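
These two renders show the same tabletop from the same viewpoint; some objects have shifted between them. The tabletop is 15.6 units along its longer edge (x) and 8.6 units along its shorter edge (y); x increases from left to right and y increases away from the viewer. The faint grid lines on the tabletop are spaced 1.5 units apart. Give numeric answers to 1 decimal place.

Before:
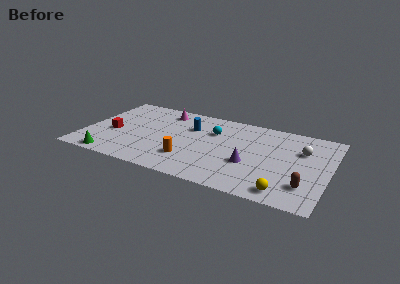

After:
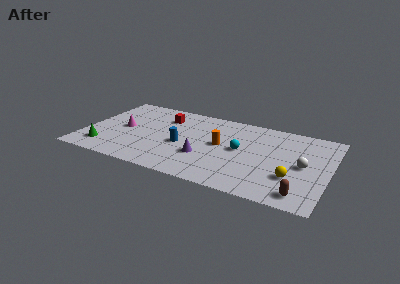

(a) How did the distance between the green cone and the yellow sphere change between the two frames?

+0.9

The distance was about 11.0 in the first image and 11.9 in the second, so they moved 0.9 units further apart.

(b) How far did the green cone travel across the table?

1.1

From (2.1, 0.8) to (1.5, 1.7), the green cone covered √(0.6² + 0.9²) ≈ 1.1 units.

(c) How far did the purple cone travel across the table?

2.9

From (10.7, 3.2) to (7.8, 2.9), the purple cone covered √(2.9² + 0.3²) ≈ 2.9 units.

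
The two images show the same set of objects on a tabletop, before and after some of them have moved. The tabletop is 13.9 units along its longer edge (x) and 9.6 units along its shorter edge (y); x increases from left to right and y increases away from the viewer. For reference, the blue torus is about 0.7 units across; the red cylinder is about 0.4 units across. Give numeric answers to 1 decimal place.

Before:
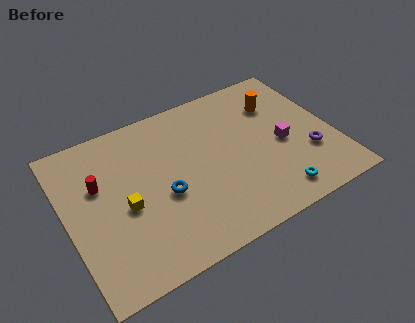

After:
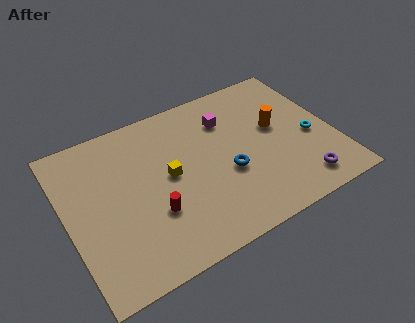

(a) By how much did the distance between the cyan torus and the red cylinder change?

-1.2

The distance was about 9.7 in the first image and 8.5 in the second, so they moved 1.2 units closer together.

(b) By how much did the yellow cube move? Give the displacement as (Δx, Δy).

(2.4, 0.8)

From the two frames, the yellow cube sits at roughly (2.9, 4.2) before and (5.3, 5.0) after.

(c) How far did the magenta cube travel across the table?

3.8

The magenta cube moved from about (11.2, 4.3) to (8.7, 7.1), a distance of √(2.5² + 2.8²) ≈ 3.8.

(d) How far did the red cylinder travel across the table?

3.8

The red cylinder moved from about (1.8, 6.1) to (4.2, 3.2), a distance of √(2.4² + 2.9²) ≈ 3.8.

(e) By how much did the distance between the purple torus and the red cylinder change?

-3.3

The distance was about 11.0 in the first image and 7.7 in the second, so they moved 3.3 units closer together.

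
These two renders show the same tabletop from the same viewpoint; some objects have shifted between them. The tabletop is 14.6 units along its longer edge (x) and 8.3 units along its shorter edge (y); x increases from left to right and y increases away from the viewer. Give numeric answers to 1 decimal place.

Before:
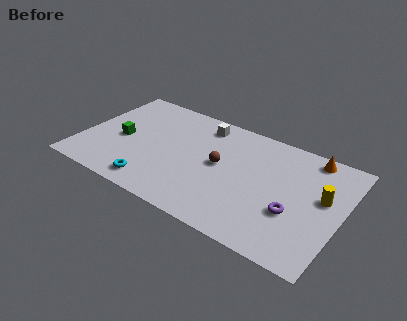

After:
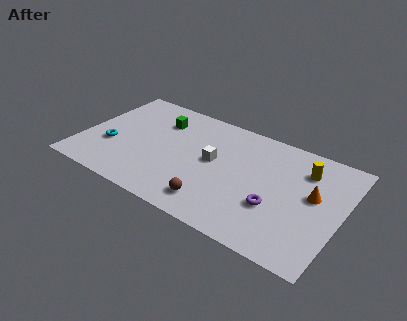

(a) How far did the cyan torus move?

3.3

From (4.5, 1.2) to (1.7, 3.0), the cyan torus covered √(2.8² + 1.8²) ≈ 3.3 units.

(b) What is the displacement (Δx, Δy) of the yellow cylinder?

(-1.2, 1.5)

The yellow cylinder was at about (13.5, 4.8) and moved to about (12.3, 6.3).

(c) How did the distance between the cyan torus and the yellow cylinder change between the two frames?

+1.4

They were about 9.7 units apart before and 11.1 after — 1.4 units further apart.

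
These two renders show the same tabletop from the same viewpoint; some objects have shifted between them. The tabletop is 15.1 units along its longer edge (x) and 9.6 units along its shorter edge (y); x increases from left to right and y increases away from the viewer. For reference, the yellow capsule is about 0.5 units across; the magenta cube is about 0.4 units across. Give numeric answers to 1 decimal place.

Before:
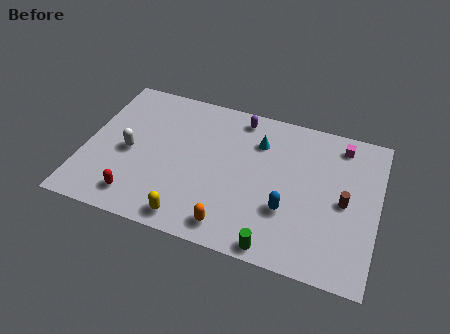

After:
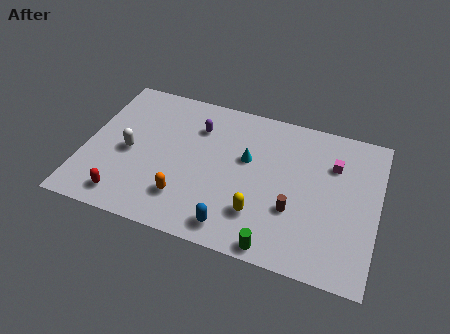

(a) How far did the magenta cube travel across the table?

1.4

The magenta cube was near (13.0, 8.2) before and (12.7, 6.8) after, so it travelled √(0.3² + 1.4²) ≈ 1.4 units.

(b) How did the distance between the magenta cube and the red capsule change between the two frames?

-0.4

The distance was about 12.0 in the first image and 11.6 in the second, so they moved 0.4 units closer together.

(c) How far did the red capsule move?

0.6

From (3.0, 1.6) to (2.4, 1.4), the red capsule covered √(0.6² + 0.2²) ≈ 0.6 units.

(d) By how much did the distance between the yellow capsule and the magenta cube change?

-4.6

They were about 10.1 units apart before and 5.5 after — 4.6 units closer together.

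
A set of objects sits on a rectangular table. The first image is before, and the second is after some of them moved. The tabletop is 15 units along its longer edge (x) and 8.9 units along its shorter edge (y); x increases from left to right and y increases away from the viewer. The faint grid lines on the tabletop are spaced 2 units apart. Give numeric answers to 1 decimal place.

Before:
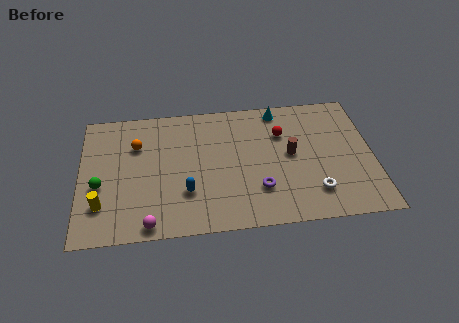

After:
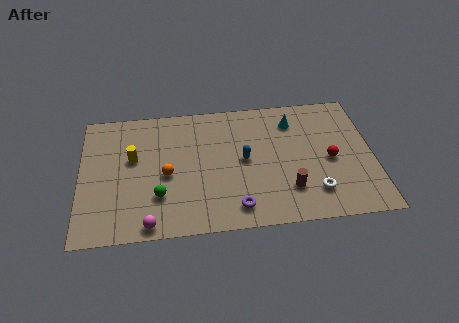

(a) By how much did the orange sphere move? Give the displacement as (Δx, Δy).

(1.5, -2.2)

From the two frames, the orange sphere sits at roughly (2.9, 6.2) before and (4.4, 4.0) after.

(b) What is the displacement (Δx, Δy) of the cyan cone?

(0.7, -0.9)

The cyan cone was at about (10.3, 7.9) and moved to about (11.0, 7.0).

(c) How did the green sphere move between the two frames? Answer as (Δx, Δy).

(3.0, -1.0)

The green sphere was at about (1.0, 3.6) and moved to about (4.0, 2.6).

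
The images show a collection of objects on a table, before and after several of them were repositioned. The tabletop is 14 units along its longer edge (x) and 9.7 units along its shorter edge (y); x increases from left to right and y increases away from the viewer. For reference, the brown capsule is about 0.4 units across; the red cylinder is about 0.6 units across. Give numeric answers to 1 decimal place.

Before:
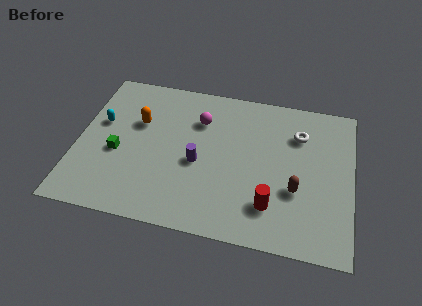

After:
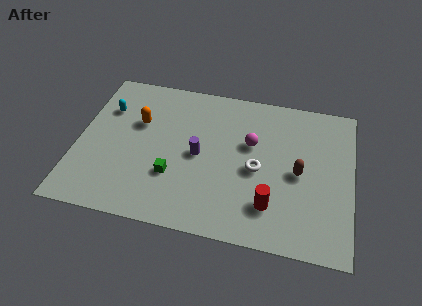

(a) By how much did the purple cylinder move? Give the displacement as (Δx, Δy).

(0.0, 0.5)

The purple cylinder started near (6.2, 4.2) and ended near (6.2, 4.7).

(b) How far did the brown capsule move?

1.1

The brown capsule was near (11.2, 3.5) before and (11.3, 4.6) after, so it travelled √(0.1² + 1.1²) ≈ 1.1 units.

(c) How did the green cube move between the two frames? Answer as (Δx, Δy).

(2.9, -0.9)

From the two frames, the green cube sits at roughly (2.1, 4.0) before and (5.0, 3.1) after.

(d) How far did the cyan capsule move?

1.0

The cyan capsule was near (1.1, 5.8) before and (1.3, 6.8) after, so it travelled √(0.2² + 1.0²) ≈ 1.0 units.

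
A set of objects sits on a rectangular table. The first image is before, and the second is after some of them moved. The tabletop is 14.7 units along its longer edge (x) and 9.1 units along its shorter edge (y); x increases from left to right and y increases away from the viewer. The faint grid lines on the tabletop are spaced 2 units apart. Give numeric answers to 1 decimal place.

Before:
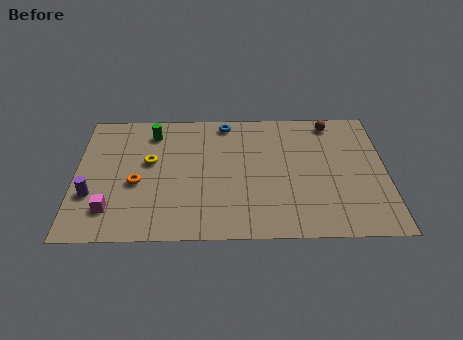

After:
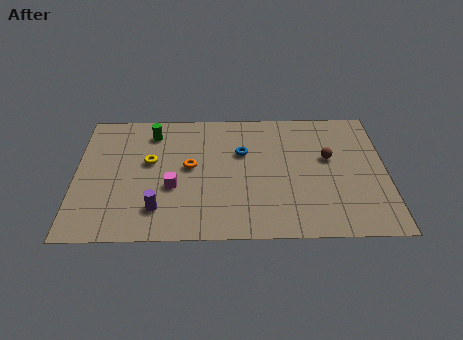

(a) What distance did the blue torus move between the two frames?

2.3

The blue torus was near (7.1, 8.1) before and (7.9, 5.9) after, so it travelled √(0.8² + 2.2²) ≈ 2.3 units.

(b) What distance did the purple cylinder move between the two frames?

3.3

From (0.8, 3.0) to (3.9, 2.0), the purple cylinder covered √(3.1² + 1.0²) ≈ 3.3 units.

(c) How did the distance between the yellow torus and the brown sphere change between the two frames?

-0.6

Before: roughly 9.1 units apart; after: 8.5. That's 0.6 units closer together.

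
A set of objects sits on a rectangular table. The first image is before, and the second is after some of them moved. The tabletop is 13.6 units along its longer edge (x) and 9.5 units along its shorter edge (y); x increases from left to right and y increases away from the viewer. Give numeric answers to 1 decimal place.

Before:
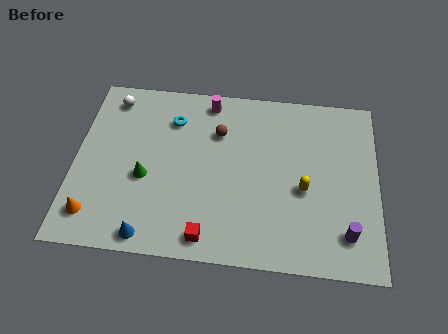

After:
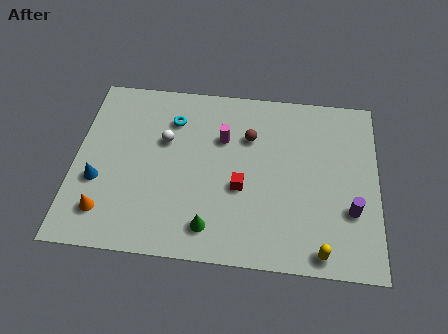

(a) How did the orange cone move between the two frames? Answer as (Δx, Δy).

(0.5, 0.2)

The orange cone was at about (1.0, 1.7) and moved to about (1.5, 1.9).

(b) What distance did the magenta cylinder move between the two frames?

2.1

The magenta cylinder was near (5.9, 8.4) before and (6.6, 6.4) after, so it travelled √(0.7² + 2.0²) ≈ 2.1 units.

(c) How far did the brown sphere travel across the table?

1.4

The brown sphere was near (6.4, 6.7) before and (7.8, 6.6) after, so it travelled √(1.4² + 0.1²) ≈ 1.4 units.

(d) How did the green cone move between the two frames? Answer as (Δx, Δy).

(3.0, -2.3)

From the two frames, the green cone sits at roughly (3.2, 3.9) before and (6.2, 1.6) after.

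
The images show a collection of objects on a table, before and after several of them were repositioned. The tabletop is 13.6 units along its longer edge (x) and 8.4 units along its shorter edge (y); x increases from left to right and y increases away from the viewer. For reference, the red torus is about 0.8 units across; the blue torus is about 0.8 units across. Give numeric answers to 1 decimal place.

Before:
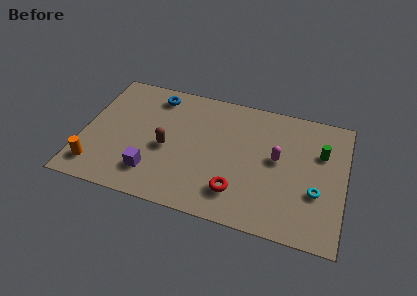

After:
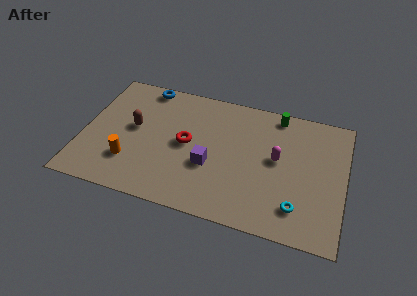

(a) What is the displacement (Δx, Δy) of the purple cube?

(2.9, 1.3)

The purple cube was at about (3.8, 1.9) and moved to about (6.7, 3.2).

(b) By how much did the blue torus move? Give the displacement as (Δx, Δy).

(-0.6, 0.5)

From the two frames, the blue torus sits at roughly (3.5, 7.1) before and (2.9, 7.6) after.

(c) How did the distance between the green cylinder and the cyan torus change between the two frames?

+3.3

Before: roughly 2.6 units apart; after: 5.9. That's 3.3 units further apart.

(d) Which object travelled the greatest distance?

the red torus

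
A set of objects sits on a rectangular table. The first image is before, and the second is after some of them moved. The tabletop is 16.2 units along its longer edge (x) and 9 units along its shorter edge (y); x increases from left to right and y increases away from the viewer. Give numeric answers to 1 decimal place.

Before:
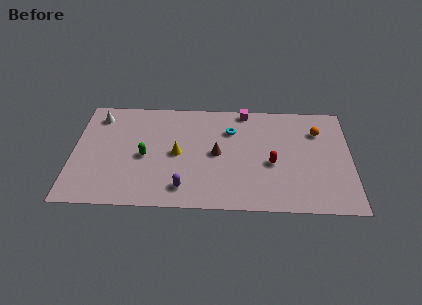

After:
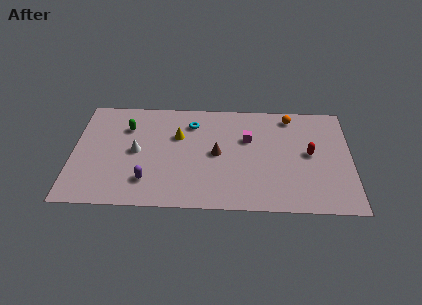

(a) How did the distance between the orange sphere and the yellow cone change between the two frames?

-1.6

The distance was about 8.5 in the first image and 6.9 in the second, so they moved 1.6 units closer together.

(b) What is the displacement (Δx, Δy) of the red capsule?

(2.2, 0.9)

The red capsule was at about (11.6, 3.8) and moved to about (13.8, 4.7).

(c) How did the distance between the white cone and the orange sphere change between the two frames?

-3.3

They were about 12.9 units apart before and 9.6 after — 3.3 units closer together.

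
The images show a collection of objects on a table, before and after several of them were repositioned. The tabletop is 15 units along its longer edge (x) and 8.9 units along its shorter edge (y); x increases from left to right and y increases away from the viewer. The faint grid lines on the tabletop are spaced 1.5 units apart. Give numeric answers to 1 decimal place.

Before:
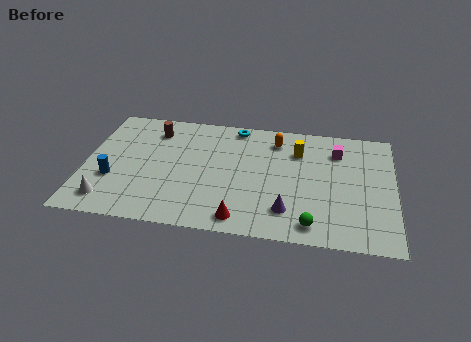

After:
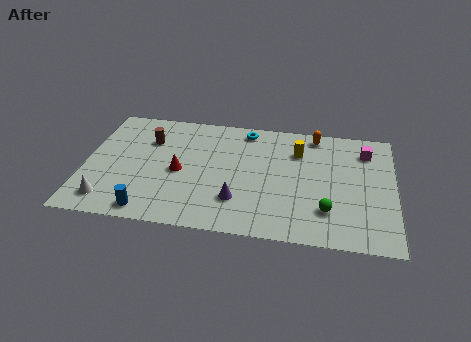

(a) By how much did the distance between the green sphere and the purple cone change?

+2.9

The distance was about 1.4 in the first image and 4.3 in the second, so they moved 2.9 units further apart.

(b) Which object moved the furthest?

the red cone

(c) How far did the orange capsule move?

2.0

From (9.2, 7.2) to (11.1, 7.9), the orange capsule covered √(1.9² + 0.7²) ≈ 2.0 units.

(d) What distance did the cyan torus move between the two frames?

0.5

The cyan torus moved from about (7.2, 8.0) to (7.7, 7.8), a distance of √(0.5² + 0.2²) ≈ 0.5.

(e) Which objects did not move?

the yellow cylinder and the white cone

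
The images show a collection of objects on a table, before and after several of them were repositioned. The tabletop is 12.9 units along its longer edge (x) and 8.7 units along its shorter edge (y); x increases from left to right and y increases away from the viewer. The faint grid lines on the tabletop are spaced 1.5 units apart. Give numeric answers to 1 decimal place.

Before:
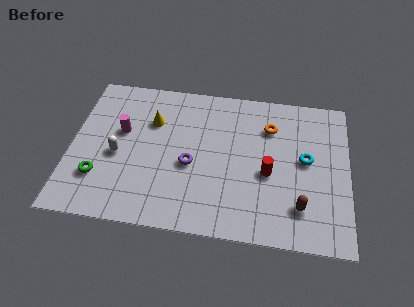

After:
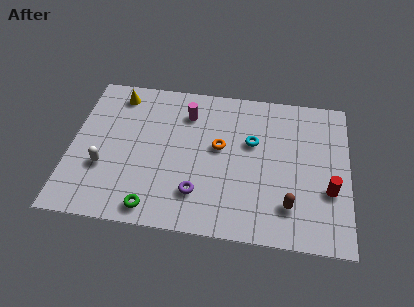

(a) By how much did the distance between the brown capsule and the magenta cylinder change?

-2.2

They were about 9.0 units apart before and 6.8 after — 2.2 units closer together.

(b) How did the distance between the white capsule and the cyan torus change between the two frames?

-1.5

Before: roughly 8.7 units apart; after: 7.2. That's 1.5 units closer together.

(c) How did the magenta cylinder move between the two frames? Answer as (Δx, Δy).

(3.0, 1.5)

The magenta cylinder was at about (2.3, 5.2) and moved to about (5.3, 6.7).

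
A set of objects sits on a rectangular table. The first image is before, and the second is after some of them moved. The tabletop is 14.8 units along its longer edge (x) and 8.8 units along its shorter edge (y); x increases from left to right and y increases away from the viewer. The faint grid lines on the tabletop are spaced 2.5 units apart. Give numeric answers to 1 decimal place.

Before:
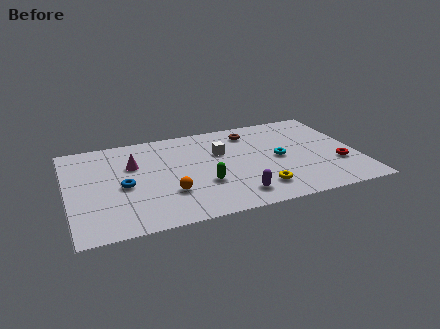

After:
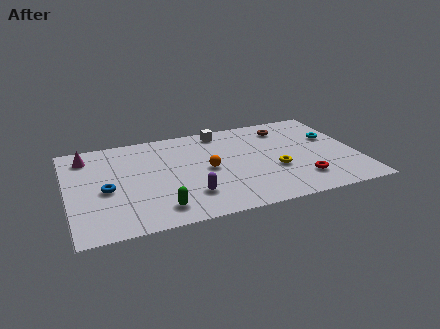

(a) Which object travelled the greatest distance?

the cyan torus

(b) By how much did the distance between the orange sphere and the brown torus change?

-1.3

The distance was about 6.4 in the first image and 5.1 in the second, so they moved 1.3 units closer together.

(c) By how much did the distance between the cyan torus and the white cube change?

+2.8

Before: roughly 3.2 units apart; after: 6.0. That's 2.8 units further apart.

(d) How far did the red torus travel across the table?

2.2

From (13.7, 2.9) to (11.7, 2.0), the red torus covered √(2.0² + 0.9²) ≈ 2.2 units.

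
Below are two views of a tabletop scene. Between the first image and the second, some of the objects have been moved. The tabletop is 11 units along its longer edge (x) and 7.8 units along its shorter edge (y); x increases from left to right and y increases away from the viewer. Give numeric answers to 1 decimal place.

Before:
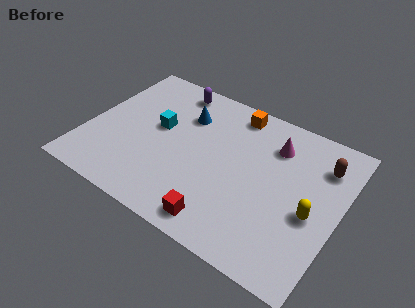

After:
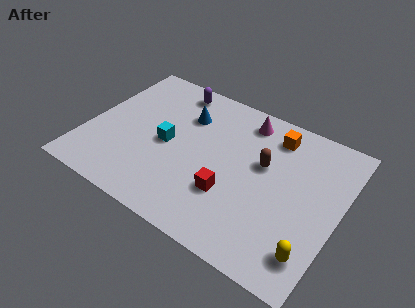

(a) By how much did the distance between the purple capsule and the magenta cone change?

-1.5

Before: roughly 4.8 units apart; after: 3.3. That's 1.5 units closer together.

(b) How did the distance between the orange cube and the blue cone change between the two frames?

+1.6

The distance was about 2.3 in the first image and 3.9 in the second, so they moved 1.6 units further apart.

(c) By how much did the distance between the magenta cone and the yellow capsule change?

+3.0

Before: roughly 3.3 units apart; after: 6.3. That's 3.0 units further apart.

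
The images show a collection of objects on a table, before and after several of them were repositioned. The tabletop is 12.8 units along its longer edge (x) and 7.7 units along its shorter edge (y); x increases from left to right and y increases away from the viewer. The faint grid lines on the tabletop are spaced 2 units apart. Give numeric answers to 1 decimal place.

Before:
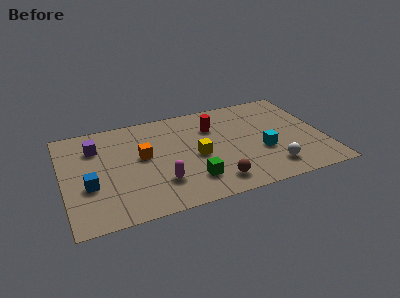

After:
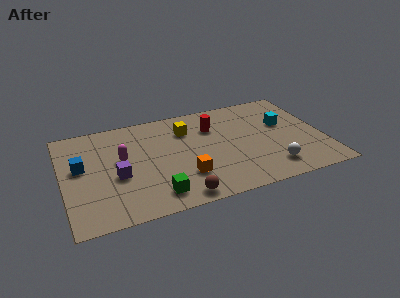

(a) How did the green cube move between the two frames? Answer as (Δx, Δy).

(-1.8, -0.5)

The green cube started near (6.1, 1.8) and ended near (4.3, 1.3).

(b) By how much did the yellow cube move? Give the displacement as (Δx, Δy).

(-0.3, 2.2)

From the two frames, the yellow cube sits at roughly (6.5, 3.5) before and (6.2, 5.7) after.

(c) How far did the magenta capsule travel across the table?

2.9

The magenta capsule moved from about (4.6, 2.1) to (2.9, 4.4), a distance of √(1.7² + 2.3²) ≈ 2.9.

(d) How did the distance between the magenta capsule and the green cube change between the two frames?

+1.9

They were about 1.5 units apart before and 3.4 after — 1.9 units further apart.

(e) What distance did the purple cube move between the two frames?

2.7

From (1.7, 5.7) to (2.6, 3.2), the purple cube covered √(0.9² + 2.5²) ≈ 2.7 units.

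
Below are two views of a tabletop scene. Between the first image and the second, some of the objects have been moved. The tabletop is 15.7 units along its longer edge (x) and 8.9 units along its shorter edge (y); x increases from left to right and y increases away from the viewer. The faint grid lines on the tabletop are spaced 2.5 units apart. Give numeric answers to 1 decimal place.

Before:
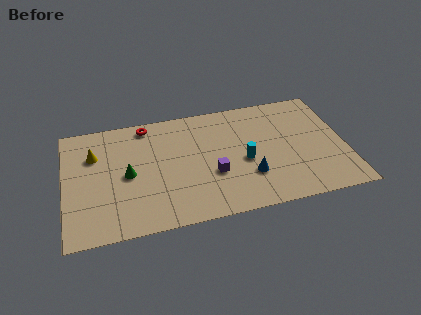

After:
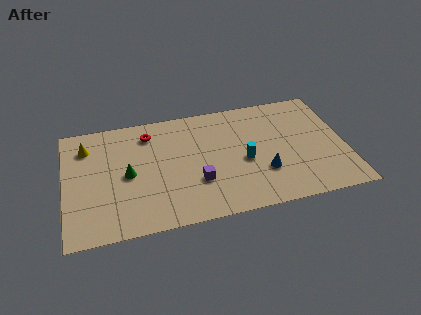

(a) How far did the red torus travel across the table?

0.7

From (4.7, 7.9) to (4.8, 7.2), the red torus covered √(0.1² + 0.7²) ≈ 0.7 units.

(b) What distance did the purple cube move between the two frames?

1.0

The purple cube was near (8.2, 3.3) before and (7.3, 2.9) after, so it travelled √(0.9² + 0.4²) ≈ 1.0 units.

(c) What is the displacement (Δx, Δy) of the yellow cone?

(-0.4, 0.7)

The yellow cone started near (1.7, 6.2) and ended near (1.3, 6.9).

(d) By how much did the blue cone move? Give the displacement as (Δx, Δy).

(0.8, 0.1)

From the two frames, the blue cone sits at roughly (10.2, 2.7) before and (11.0, 2.8) after.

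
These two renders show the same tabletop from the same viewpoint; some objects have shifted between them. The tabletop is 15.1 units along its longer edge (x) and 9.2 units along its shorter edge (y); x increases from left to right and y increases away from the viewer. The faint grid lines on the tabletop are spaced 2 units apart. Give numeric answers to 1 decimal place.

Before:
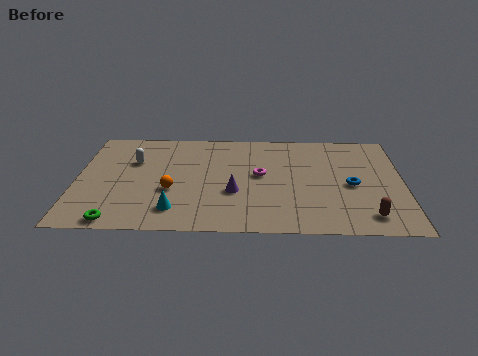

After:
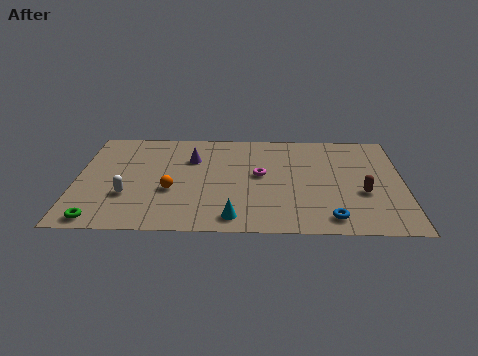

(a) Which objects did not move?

the magenta torus and the orange sphere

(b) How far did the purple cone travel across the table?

3.6

From (7.3, 3.4) to (5.3, 6.4), the purple cone covered √(2.0² + 3.0²) ≈ 3.6 units.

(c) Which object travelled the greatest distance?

the purple cone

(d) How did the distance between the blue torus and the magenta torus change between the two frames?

+0.6

Before: roughly 4.3 units apart; after: 4.9. That's 0.6 units further apart.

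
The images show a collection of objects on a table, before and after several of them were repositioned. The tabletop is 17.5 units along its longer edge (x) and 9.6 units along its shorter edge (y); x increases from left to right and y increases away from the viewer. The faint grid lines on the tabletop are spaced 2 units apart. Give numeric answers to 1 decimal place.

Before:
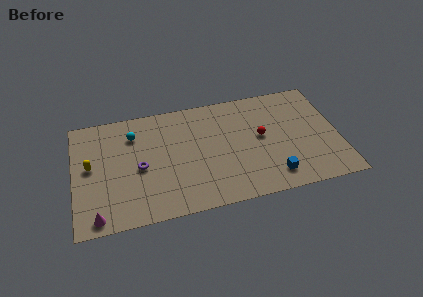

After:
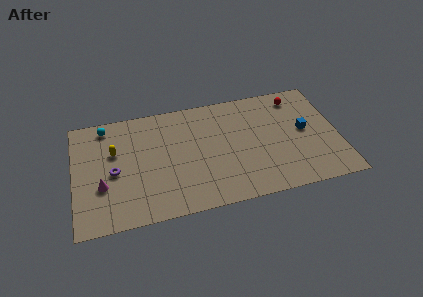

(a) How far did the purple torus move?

1.7

From (4.3, 4.4) to (2.6, 4.4), the purple torus covered √(1.7² + 0.0²) ≈ 1.7 units.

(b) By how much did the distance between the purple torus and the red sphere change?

+4.8

The distance was about 8.1 in the first image and 12.9 in the second, so they moved 4.8 units further apart.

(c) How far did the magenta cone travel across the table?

2.4

The magenta cone was near (1.4, 1.0) before and (1.8, 3.4) after, so it travelled √(0.4² + 2.4²) ≈ 2.4 units.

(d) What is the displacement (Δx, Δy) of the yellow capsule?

(1.6, 0.9)

The yellow capsule started near (1.1, 5.2) and ended near (2.7, 6.1).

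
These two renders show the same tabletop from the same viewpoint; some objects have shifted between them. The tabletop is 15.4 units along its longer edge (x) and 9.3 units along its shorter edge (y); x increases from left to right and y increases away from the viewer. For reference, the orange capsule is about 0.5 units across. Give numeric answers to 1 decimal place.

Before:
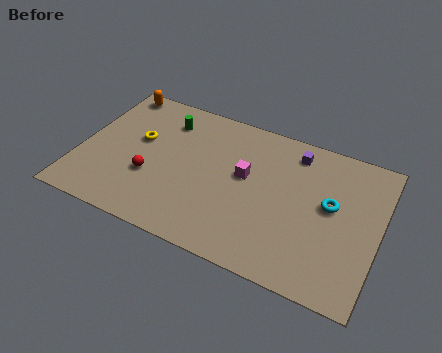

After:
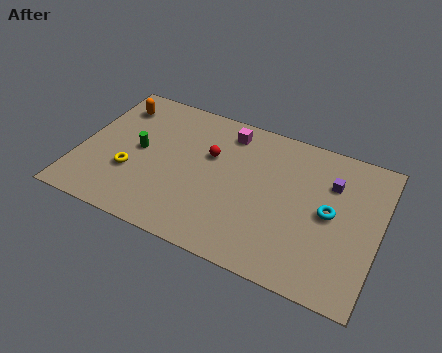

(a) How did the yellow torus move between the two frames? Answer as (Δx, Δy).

(-0.1, -2.3)

From the two frames, the yellow torus sits at roughly (2.9, 5.5) before and (2.8, 3.2) after.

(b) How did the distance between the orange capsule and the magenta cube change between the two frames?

-2.0

They were about 7.9 units apart before and 5.9 after — 2.0 units closer together.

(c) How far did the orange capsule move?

1.0

From (1.2, 8.4) to (1.4, 7.4), the orange capsule covered √(0.2² + 1.0²) ≈ 1.0 units.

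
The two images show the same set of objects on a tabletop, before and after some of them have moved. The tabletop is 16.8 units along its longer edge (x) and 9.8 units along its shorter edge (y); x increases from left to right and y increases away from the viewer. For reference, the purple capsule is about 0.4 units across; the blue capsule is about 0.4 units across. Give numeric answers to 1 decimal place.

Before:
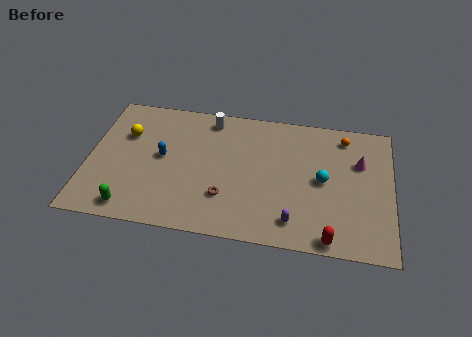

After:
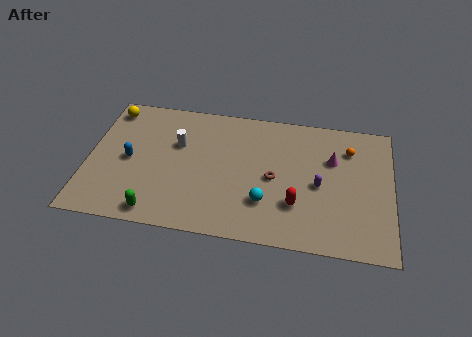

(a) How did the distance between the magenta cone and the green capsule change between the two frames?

-2.6

Before: roughly 13.5 units apart; after: 10.9. That's 2.6 units closer together.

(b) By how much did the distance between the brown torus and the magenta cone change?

-4.5

They were about 8.2 units apart before and 3.7 after — 4.5 units closer together.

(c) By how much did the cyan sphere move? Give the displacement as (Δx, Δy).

(-3.1, -2.1)

The cyan sphere was at about (13.0, 4.9) and moved to about (9.9, 2.8).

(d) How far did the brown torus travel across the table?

3.2

From (7.7, 2.8) to (10.3, 4.6), the brown torus covered √(2.6² + 1.8²) ≈ 3.2 units.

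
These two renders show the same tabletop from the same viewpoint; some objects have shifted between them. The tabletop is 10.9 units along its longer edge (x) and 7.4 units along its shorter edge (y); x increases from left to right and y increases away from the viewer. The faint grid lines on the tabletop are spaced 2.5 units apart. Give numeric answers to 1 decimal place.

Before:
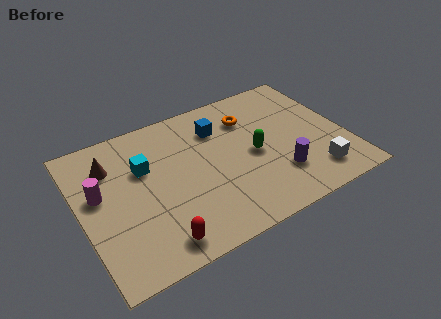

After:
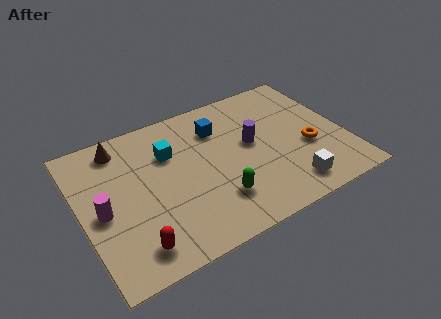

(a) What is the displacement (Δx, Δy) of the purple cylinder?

(-0.8, 2.1)

The purple cylinder was at about (7.9, 2.0) and moved to about (7.1, 4.1).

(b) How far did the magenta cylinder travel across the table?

0.9

The magenta cylinder moved from about (0.8, 4.3) to (0.8, 3.4), a distance of √(0.0² + 0.9²) ≈ 0.9.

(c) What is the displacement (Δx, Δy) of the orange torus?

(2.1, -2.6)

The orange torus started near (7.2, 5.5) and ended near (9.3, 2.9).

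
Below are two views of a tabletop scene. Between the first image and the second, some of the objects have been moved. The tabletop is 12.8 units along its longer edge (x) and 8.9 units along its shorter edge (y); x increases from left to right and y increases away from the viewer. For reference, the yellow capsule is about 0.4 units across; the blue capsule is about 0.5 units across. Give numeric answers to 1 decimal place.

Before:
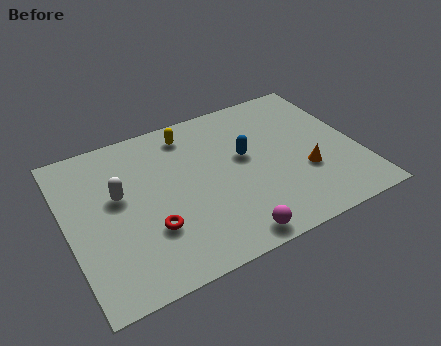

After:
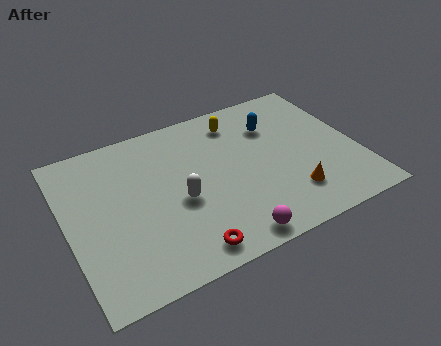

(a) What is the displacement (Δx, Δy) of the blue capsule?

(1.5, 1.3)

The blue capsule started near (7.9, 5.1) and ended near (9.4, 6.4).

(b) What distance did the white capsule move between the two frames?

2.9

The white capsule was near (2.3, 5.2) before and (4.8, 3.8) after, so it travelled √(2.5² + 1.4²) ≈ 2.9 units.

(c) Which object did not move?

the magenta sphere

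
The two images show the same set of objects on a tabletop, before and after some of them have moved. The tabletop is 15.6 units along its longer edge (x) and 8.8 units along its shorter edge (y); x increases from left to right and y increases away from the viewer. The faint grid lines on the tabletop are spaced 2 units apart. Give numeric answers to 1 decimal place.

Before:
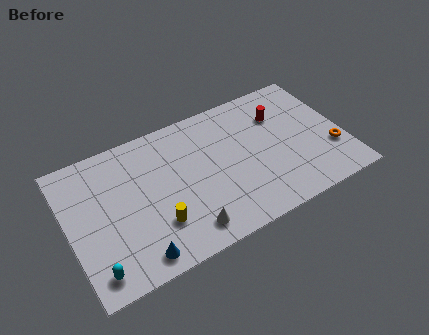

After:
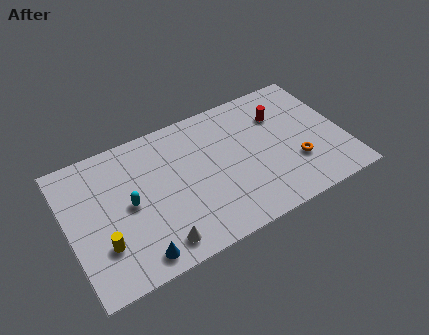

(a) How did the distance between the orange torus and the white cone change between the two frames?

-0.5

Before: roughly 8.7 units apart; after: 8.2. That's 0.5 units closer together.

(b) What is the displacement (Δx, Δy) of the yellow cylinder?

(-3.0, 0.1)

The yellow cylinder started near (4.7, 2.5) and ended near (1.7, 2.6).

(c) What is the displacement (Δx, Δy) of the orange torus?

(-2.1, 0.0)

The orange torus was at about (14.8, 2.8) and moved to about (12.7, 2.8).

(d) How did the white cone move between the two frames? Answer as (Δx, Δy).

(-1.6, -0.1)

From the two frames, the white cone sits at roughly (6.2, 1.4) before and (4.6, 1.3) after.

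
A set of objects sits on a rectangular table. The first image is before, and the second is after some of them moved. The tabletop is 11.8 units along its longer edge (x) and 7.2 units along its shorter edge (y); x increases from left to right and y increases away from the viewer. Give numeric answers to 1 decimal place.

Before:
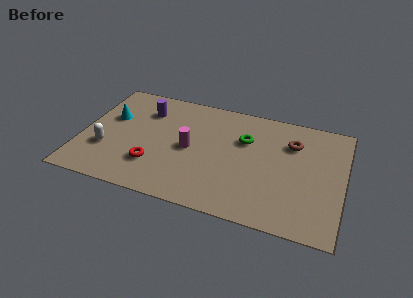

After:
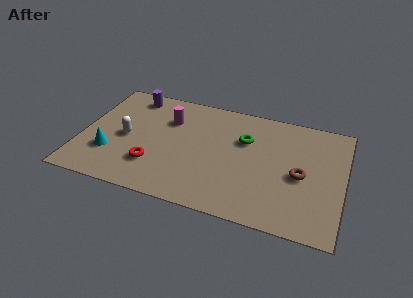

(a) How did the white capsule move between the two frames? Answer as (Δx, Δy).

(0.8, 1.0)

The white capsule was at about (1.2, 2.4) and moved to about (2.0, 3.4).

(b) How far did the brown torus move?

2.0

From (9.4, 5.2) to (9.9, 3.3), the brown torus covered √(0.5² + 1.9²) ≈ 2.0 units.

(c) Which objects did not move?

the green torus and the red torus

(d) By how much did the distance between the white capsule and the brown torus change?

-0.8

They were about 8.7 units apart before and 7.9 after — 0.8 units closer together.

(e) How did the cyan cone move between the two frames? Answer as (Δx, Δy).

(0.2, -2.3)

The cyan cone started near (1.2, 4.5) and ended near (1.4, 2.2).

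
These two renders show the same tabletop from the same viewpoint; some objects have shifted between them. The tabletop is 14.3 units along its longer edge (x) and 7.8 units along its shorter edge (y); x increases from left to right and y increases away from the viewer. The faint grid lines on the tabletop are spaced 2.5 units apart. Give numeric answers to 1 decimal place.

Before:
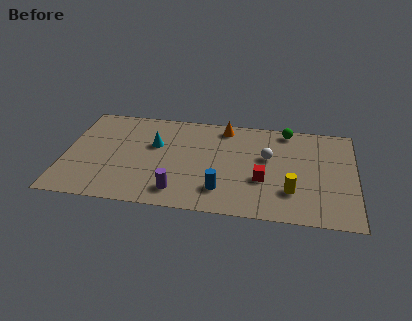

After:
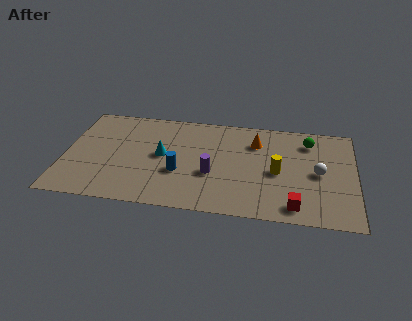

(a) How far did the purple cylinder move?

2.3

From (5.7, 1.4) to (7.3, 3.0), the purple cylinder covered √(1.6² + 1.6²) ≈ 2.3 units.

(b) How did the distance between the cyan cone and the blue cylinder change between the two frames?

-3.1

They were about 4.6 units apart before and 1.5 after — 3.1 units closer together.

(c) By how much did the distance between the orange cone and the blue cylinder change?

-0.3

The distance was about 5.0 in the first image and 4.7 in the second, so they moved 0.3 units closer together.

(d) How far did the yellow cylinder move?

1.6

The yellow cylinder was near (11.2, 2.2) before and (10.5, 3.6) after, so it travelled √(0.7² + 1.4²) ≈ 1.6 units.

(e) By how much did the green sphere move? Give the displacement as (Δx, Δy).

(1.1, -0.8)

The green sphere was at about (10.9, 7.0) and moved to about (12.0, 6.2).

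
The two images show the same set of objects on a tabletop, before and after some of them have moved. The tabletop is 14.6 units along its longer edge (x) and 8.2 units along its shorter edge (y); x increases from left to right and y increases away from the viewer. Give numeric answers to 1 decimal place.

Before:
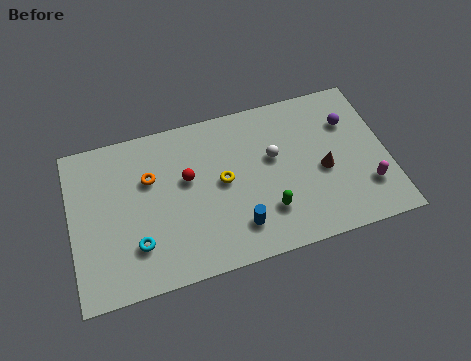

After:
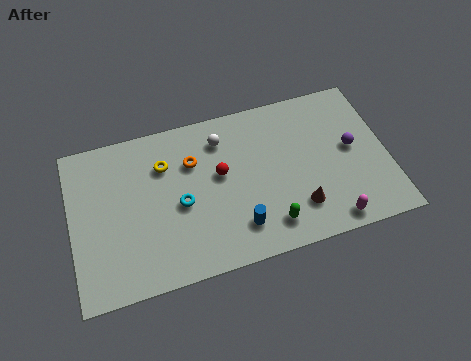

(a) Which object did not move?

the blue cylinder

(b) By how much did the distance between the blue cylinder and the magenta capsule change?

-1.7

Before: roughly 6.0 units apart; after: 4.3. That's 1.7 units closer together.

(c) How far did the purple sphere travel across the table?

1.4

The purple sphere moved from about (13.0, 5.8) to (13.0, 4.4), a distance of √(0.0² + 1.4²) ≈ 1.4.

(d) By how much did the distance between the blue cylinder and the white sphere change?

+1.1

They were about 3.6 units apart before and 4.7 after — 1.1 units further apart.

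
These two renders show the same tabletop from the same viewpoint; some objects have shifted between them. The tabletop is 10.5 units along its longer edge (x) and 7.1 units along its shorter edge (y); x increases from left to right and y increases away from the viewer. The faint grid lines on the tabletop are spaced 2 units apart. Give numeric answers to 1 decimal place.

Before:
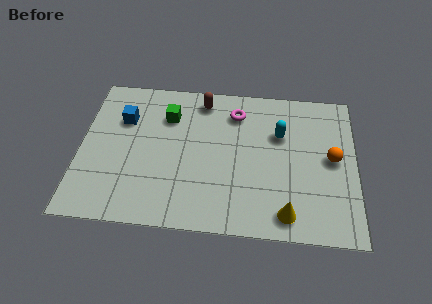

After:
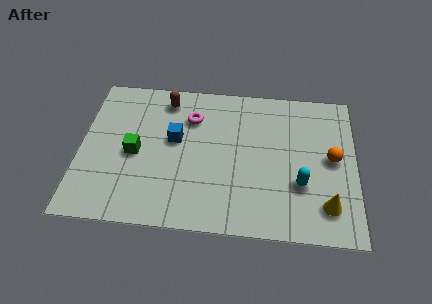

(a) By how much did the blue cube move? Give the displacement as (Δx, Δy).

(2.0, -0.8)

From the two frames, the blue cube sits at roughly (1.6, 4.9) before and (3.6, 4.1) after.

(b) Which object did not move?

the orange sphere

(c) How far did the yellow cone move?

1.6

The yellow cone was near (7.9, 1.0) before and (9.4, 1.5) after, so it travelled √(1.5² + 0.5²) ≈ 1.6 units.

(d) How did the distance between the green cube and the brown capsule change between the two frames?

+1.3

Before: roughly 1.6 units apart; after: 2.9. That's 1.3 units further apart.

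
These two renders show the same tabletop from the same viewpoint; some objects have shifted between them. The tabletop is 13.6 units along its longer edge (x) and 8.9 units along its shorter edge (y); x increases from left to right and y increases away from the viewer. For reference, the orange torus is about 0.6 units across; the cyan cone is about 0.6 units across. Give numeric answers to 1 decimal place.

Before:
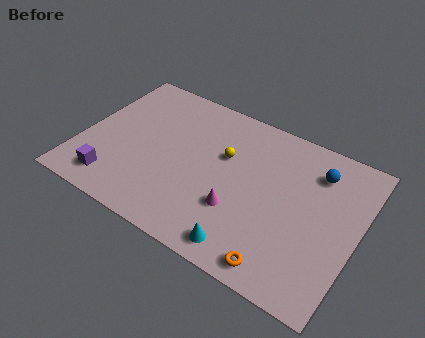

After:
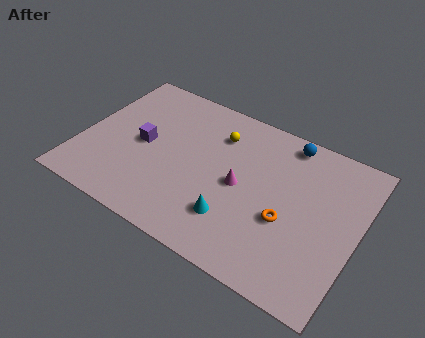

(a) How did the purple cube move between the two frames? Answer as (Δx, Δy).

(1.0, 2.9)

The purple cube was at about (2.0, 1.5) and moved to about (3.0, 4.4).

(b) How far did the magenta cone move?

1.4

The magenta cone was near (8.0, 2.9) before and (7.9, 4.3) after, so it travelled √(0.1² + 1.4²) ≈ 1.4 units.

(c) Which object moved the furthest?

the purple cube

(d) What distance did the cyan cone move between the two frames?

1.4

The cyan cone was near (8.7, 1.1) before and (7.9, 2.3) after, so it travelled √(0.8² + 1.2²) ≈ 1.4 units.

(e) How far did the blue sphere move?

1.9

From (11.3, 6.9) to (9.7, 7.9), the blue sphere covered √(1.6² + 1.0²) ≈ 1.9 units.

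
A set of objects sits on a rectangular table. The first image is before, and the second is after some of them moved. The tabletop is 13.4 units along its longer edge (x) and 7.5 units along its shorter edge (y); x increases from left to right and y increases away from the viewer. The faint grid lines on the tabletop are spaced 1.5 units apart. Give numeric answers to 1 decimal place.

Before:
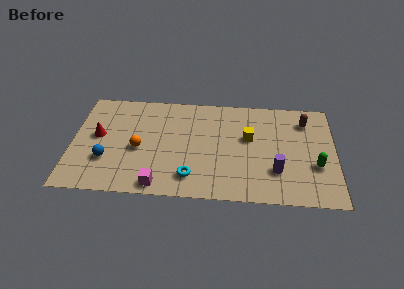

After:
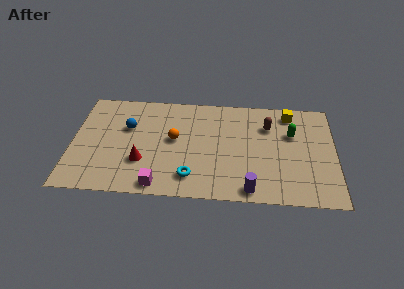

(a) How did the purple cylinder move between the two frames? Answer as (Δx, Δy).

(-1.3, -1.4)

The purple cylinder was at about (10.4, 2.2) and moved to about (9.1, 0.8).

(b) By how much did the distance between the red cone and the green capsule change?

-3.2

Before: roughly 11.2 units apart; after: 8.0. That's 3.2 units closer together.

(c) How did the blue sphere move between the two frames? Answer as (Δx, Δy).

(1.0, 2.4)

The blue sphere started near (1.8, 2.4) and ended near (2.8, 4.8).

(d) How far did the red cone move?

2.9

The red cone was near (1.3, 4.1) before and (3.6, 2.4) after, so it travelled √(2.3² + 1.7²) ≈ 2.9 units.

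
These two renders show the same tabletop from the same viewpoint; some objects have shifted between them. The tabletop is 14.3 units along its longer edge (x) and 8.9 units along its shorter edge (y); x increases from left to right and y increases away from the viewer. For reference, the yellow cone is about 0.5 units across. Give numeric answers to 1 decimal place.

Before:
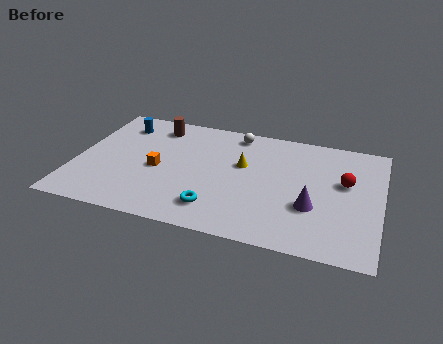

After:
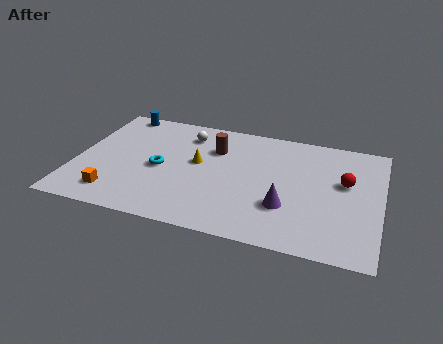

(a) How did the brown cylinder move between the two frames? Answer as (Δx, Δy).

(2.9, -1.1)

The brown cylinder started near (3.5, 7.4) and ended near (6.4, 6.3).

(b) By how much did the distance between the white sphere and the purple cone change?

+0.5

They were about 6.1 units apart before and 6.6 after — 0.5 units further apart.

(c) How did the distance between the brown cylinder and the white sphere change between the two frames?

-2.2

The distance was about 3.8 in the first image and 1.6 in the second, so they moved 2.2 units closer together.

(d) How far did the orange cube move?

3.0

The orange cube was near (3.9, 4.0) before and (2.1, 1.6) after, so it travelled √(1.8² + 2.4²) ≈ 3.0 units.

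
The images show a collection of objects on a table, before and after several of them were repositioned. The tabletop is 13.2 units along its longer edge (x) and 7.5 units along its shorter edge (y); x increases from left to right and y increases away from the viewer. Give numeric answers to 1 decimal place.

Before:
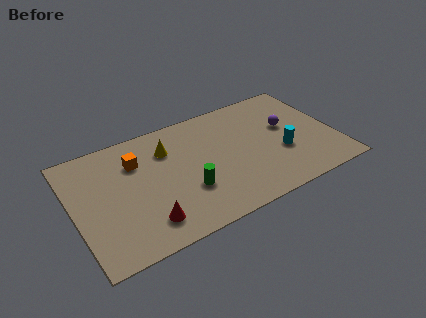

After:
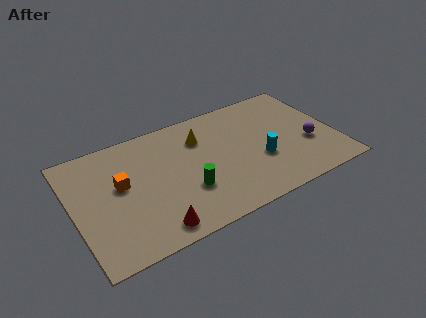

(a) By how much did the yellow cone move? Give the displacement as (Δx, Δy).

(1.7, 0.0)

The yellow cone started near (4.9, 5.5) and ended near (6.6, 5.5).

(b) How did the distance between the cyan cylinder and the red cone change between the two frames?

-1.2

They were about 7.2 units apart before and 6.0 after — 1.2 units closer together.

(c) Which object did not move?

the green cylinder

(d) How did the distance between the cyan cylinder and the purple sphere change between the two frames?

+0.8

Before: roughly 1.7 units apart; after: 2.5. That's 0.8 units further apart.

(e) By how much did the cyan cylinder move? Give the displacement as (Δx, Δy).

(-1.1, 0.0)

From the two frames, the cyan cylinder sits at roughly (10.4, 2.8) before and (9.3, 2.8) after.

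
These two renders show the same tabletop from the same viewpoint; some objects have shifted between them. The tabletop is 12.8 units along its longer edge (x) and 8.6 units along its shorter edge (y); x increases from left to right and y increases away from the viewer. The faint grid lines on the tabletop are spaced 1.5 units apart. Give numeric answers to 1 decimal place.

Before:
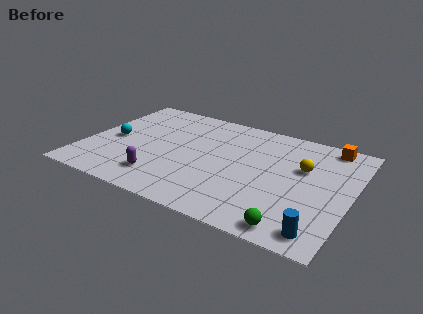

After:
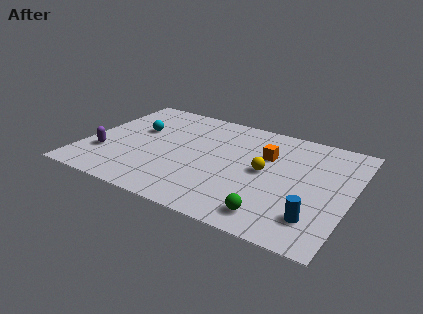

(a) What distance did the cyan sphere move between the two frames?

1.6

The cyan sphere was near (1.3, 4.0) before and (2.3, 5.3) after, so it travelled √(1.0² + 1.3²) ≈ 1.6 units.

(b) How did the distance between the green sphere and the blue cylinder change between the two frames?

+0.8

The distance was about 1.2 in the first image and 2.0 in the second, so they moved 0.8 units further apart.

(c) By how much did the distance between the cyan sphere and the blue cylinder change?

-1.1

The distance was about 10.8 in the first image and 9.7 in the second, so they moved 1.1 units closer together.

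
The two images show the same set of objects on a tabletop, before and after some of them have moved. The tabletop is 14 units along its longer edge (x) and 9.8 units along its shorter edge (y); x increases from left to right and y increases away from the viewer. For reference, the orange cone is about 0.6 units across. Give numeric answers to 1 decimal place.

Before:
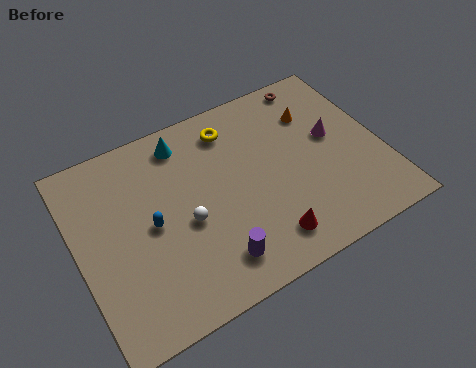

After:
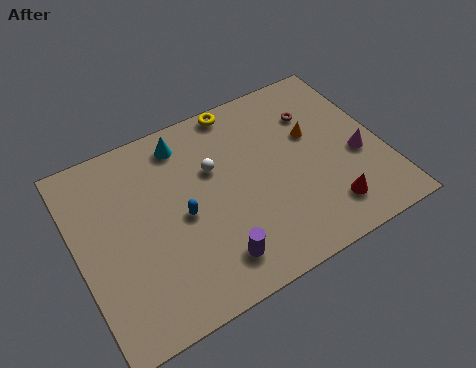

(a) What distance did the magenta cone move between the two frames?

1.7

The magenta cone was near (11.9, 5.5) before and (12.8, 4.0) after, so it travelled √(0.9² + 1.5²) ≈ 1.7 units.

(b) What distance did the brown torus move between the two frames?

1.7

From (11.6, 8.8) to (11.3, 7.1), the brown torus covered √(0.3² + 1.7²) ≈ 1.7 units.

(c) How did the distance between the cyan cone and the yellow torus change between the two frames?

+0.6

The distance was about 2.2 in the first image and 2.8 in the second, so they moved 0.6 units further apart.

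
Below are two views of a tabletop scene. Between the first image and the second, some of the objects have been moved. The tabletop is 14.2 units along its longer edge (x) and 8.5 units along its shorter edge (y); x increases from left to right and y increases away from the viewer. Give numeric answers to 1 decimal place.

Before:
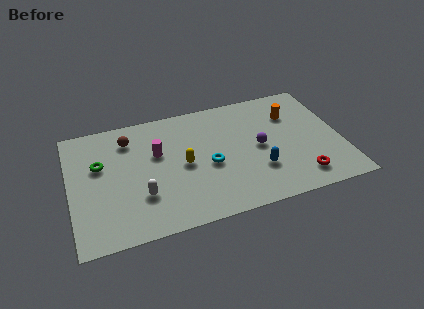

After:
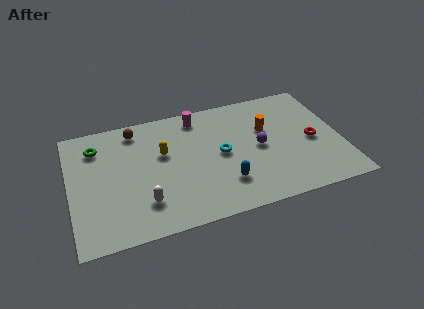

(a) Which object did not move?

the purple sphere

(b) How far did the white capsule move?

0.5

The white capsule moved from about (3.6, 2.6) to (3.7, 2.1), a distance of √(0.1² + 0.5²) ≈ 0.5.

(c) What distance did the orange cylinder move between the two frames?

1.6

From (11.8, 6.1) to (10.4, 5.4), the orange cylinder covered √(1.4² + 0.7²) ≈ 1.6 units.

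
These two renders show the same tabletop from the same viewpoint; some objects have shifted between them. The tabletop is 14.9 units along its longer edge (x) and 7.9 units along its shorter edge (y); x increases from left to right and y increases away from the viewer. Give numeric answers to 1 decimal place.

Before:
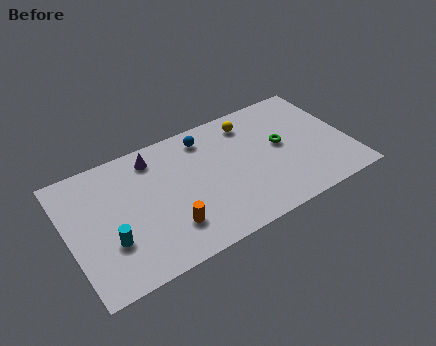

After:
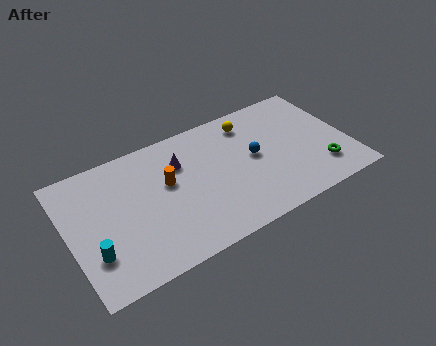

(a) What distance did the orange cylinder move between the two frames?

2.7

The orange cylinder was near (5.0, 2.0) before and (5.3, 4.7) after, so it travelled √(0.3² + 2.7²) ≈ 2.7 units.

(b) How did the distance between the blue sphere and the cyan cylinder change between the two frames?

+2.1

They were about 6.9 units apart before and 9.0 after — 2.1 units further apart.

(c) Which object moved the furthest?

the blue sphere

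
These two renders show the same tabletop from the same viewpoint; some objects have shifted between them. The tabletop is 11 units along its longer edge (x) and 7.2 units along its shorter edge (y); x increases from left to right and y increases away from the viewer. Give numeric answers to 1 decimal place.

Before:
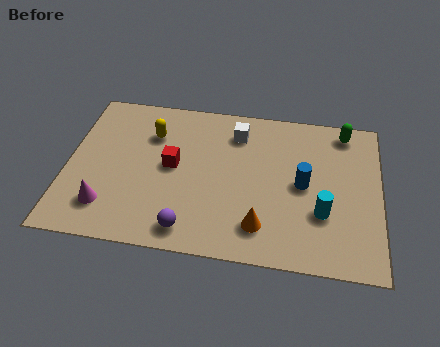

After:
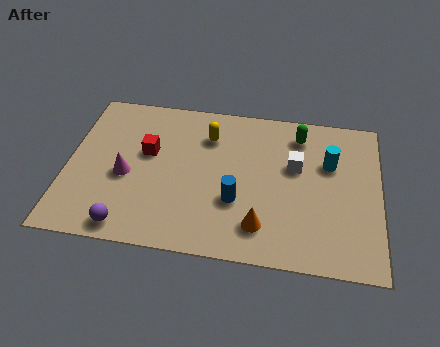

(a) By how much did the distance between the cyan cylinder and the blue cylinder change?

+2.5

They were about 1.4 units apart before and 3.9 after — 2.5 units further apart.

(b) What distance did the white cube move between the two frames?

2.5

The white cube was near (5.9, 5.7) before and (8.0, 4.4) after, so it travelled √(2.1² + 1.3²) ≈ 2.5 units.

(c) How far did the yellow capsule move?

2.0

From (2.9, 5.2) to (4.9, 5.4), the yellow capsule covered √(2.0² + 0.2²) ≈ 2.0 units.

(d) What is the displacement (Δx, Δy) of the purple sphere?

(-2.1, -0.2)

The purple sphere started near (4.4, 1.0) and ended near (2.3, 0.8).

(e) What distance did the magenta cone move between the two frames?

1.6

From (1.5, 1.6) to (2.1, 3.1), the magenta cone covered √(0.6² + 1.5²) ≈ 1.6 units.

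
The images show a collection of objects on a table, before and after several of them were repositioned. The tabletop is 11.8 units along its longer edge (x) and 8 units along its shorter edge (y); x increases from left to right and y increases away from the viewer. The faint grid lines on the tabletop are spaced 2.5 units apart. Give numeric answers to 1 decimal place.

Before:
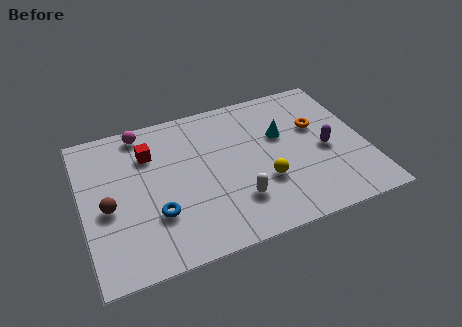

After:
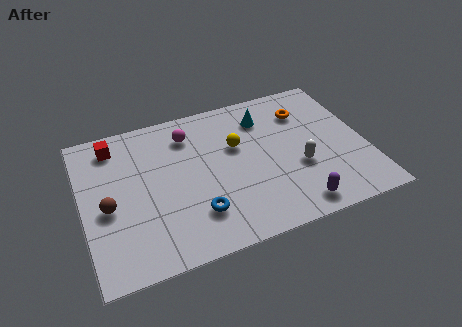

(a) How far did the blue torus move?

1.7

From (2.9, 2.5) to (4.5, 2.0), the blue torus covered √(1.6² + 0.5²) ≈ 1.7 units.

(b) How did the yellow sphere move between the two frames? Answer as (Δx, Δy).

(-0.9, 2.3)

The yellow sphere started near (7.4, 2.7) and ended near (6.5, 5.0).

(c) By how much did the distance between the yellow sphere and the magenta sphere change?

-4.1

They were about 6.4 units apart before and 2.3 after — 4.1 units closer together.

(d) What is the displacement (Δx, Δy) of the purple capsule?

(-1.6, -2.6)

From the two frames, the purple capsule sits at roughly (10.1, 3.6) before and (8.5, 1.0) after.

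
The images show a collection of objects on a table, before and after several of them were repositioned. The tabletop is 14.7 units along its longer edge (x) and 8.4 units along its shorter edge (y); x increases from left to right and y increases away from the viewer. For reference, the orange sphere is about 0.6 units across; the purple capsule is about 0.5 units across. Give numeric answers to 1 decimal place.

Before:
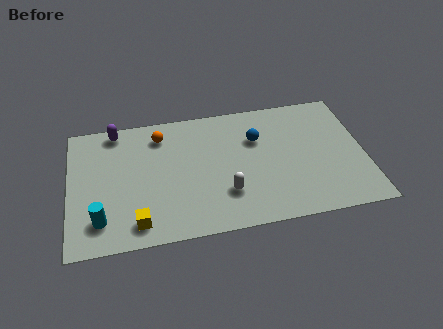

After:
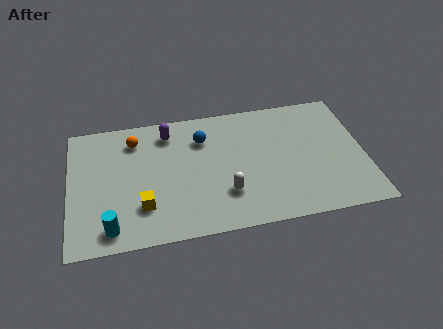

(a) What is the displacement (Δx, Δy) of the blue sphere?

(-2.7, 0.5)

The blue sphere started near (9.4, 5.7) and ended near (6.7, 6.2).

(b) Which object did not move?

the white capsule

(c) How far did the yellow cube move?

1.0

The yellow cube was near (3.3, 1.3) before and (3.6, 2.3) after, so it travelled √(0.3² + 1.0²) ≈ 1.0 units.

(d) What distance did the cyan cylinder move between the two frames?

0.8

The cyan cylinder was near (1.5, 1.8) before and (2.0, 1.2) after, so it travelled √(0.5² + 0.6²) ≈ 0.8 units.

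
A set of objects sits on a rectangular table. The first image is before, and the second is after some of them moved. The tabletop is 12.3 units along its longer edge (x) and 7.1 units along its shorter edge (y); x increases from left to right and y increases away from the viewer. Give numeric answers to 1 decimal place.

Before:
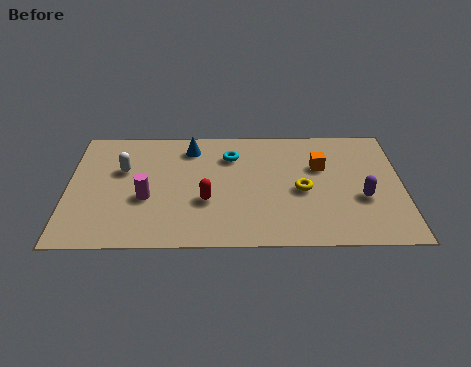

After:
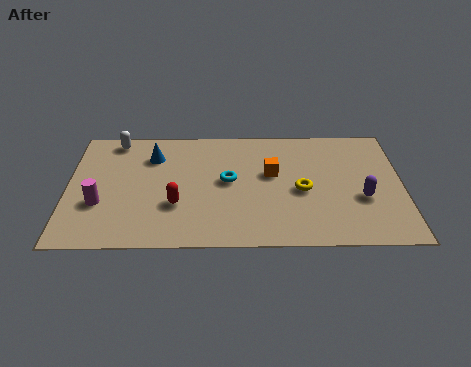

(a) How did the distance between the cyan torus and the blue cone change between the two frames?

+1.6

Before: roughly 1.6 units apart; after: 3.2. That's 1.6 units further apart.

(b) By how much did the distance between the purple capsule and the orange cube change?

+1.2

They were about 2.4 units apart before and 3.6 after — 1.2 units further apart.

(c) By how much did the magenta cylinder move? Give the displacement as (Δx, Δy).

(-1.7, -0.3)

The magenta cylinder started near (2.9, 2.8) and ended near (1.2, 2.5).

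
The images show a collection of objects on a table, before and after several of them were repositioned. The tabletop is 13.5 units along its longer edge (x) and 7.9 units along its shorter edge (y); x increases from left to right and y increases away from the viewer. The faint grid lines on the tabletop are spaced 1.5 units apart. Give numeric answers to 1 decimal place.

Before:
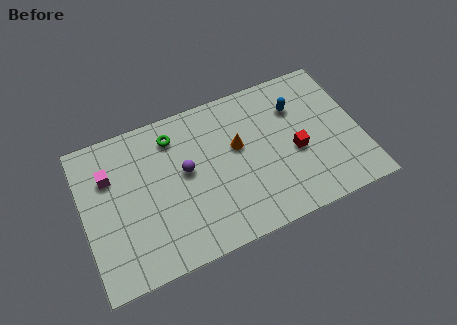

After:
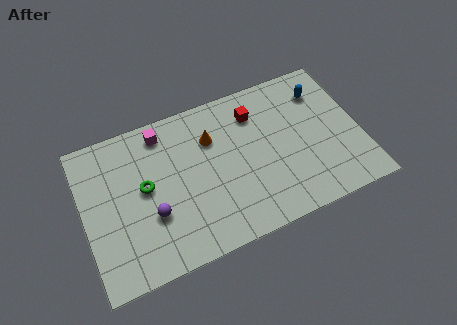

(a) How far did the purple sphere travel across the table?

2.4

From (5.0, 4.4) to (3.2, 2.8), the purple sphere covered √(1.8² + 1.6²) ≈ 2.4 units.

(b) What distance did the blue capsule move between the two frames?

1.4

From (10.6, 5.7) to (11.9, 6.1), the blue capsule covered √(1.3² + 0.4²) ≈ 1.4 units.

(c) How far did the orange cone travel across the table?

1.5

The orange cone moved from about (7.6, 4.7) to (6.4, 5.6), a distance of √(1.2² + 0.9²) ≈ 1.5.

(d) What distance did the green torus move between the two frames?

2.6

The green torus moved from about (4.6, 6.4) to (3.0, 4.3), a distance of √(1.6² + 2.1²) ≈ 2.6.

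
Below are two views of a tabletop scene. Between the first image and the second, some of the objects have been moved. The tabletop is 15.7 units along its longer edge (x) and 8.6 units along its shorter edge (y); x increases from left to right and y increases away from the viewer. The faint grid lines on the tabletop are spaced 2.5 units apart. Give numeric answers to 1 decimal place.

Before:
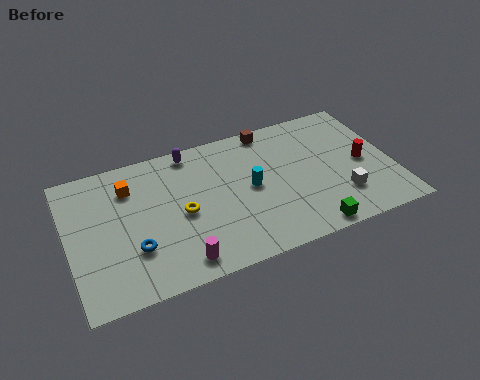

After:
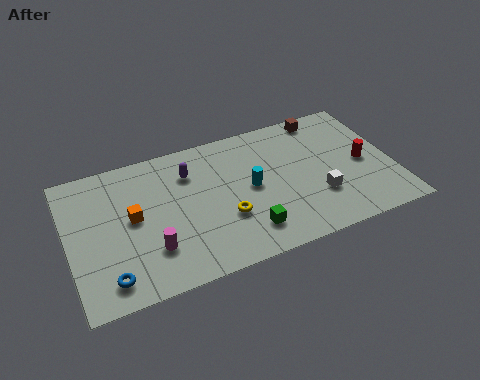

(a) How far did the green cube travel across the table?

3.1

From (11.2, 0.8) to (8.3, 1.8), the green cube covered √(2.9² + 1.0²) ≈ 3.1 units.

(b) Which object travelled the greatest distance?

the green cube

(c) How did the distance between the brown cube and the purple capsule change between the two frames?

+3.0

The distance was about 3.9 in the first image and 6.9 in the second, so they moved 3.0 units further apart.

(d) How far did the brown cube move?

2.7

The brown cube moved from about (10.1, 7.8) to (12.8, 7.7), a distance of √(2.7² + 0.1²) ≈ 2.7.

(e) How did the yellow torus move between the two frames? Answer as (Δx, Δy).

(2.0, -1.0)

The yellow torus was at about (5.4, 4.0) and moved to about (7.4, 3.0).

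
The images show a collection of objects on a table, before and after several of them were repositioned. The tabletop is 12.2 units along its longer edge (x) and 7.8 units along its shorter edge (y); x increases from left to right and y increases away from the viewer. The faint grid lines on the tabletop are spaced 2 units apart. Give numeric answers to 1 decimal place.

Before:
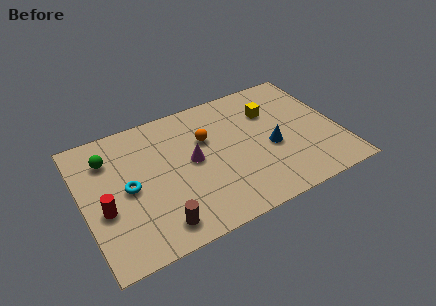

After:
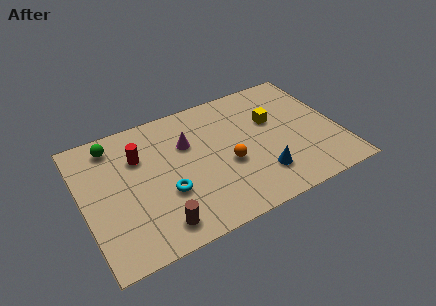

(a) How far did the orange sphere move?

2.1

The orange sphere moved from about (6.0, 5.1) to (6.8, 3.2), a distance of √(0.8² + 1.9²) ≈ 2.1.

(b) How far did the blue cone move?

1.6

The blue cone moved from about (8.9, 3.3) to (8.2, 1.9), a distance of √(0.7² + 1.4²) ≈ 1.6.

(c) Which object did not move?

the brown cylinder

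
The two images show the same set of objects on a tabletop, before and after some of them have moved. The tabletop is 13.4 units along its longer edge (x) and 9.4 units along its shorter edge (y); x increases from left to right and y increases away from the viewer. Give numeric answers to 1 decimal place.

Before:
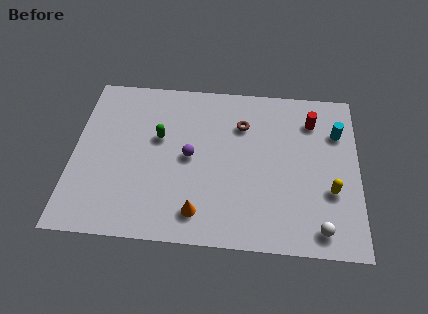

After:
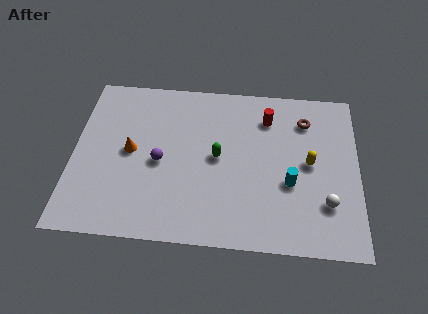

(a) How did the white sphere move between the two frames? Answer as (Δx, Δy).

(0.3, 1.4)

The white sphere was at about (11.6, 1.2) and moved to about (11.9, 2.6).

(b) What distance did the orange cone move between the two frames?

4.6

The orange cone was near (6.0, 1.6) before and (2.7, 4.8) after, so it travelled √(3.3² + 3.2²) ≈ 4.6 units.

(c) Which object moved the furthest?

the orange cone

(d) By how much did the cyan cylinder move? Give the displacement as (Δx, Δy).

(-2.2, -3.1)

From the two frames, the cyan cylinder sits at roughly (12.4, 6.7) before and (10.2, 3.6) after.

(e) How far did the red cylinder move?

2.1

The red cylinder was near (11.2, 7.3) before and (9.1, 7.3) after, so it travelled √(2.1² + 0.0²) ≈ 2.1 units.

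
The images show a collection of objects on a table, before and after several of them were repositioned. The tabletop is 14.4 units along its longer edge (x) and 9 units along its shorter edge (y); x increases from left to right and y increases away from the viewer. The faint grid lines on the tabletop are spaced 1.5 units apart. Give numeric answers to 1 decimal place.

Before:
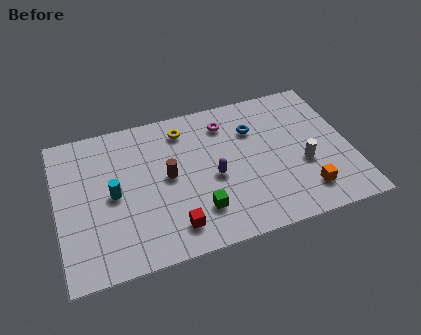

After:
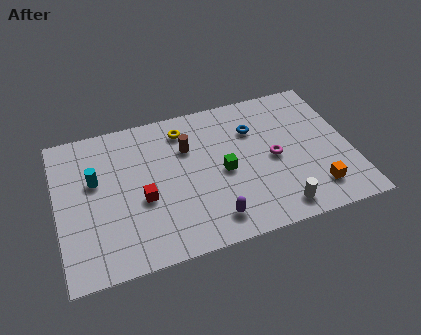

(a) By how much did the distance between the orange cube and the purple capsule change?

+0.3

The distance was about 4.8 in the first image and 5.1 in the second, so they moved 0.3 units further apart.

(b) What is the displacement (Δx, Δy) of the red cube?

(-1.3, 2.1)

The red cube started near (5.4, 1.6) and ended near (4.1, 3.7).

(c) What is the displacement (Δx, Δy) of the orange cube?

(0.5, 0.0)

The orange cube was at about (11.9, 1.8) and moved to about (12.4, 1.8).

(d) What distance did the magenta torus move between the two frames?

3.6

The magenta torus moved from about (8.5, 7.2) to (10.6, 4.3), a distance of √(2.1² + 2.9²) ≈ 3.6.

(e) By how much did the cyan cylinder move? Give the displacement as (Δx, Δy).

(-0.8, 1.1)

The cyan cylinder was at about (2.7, 4.4) and moved to about (1.9, 5.5).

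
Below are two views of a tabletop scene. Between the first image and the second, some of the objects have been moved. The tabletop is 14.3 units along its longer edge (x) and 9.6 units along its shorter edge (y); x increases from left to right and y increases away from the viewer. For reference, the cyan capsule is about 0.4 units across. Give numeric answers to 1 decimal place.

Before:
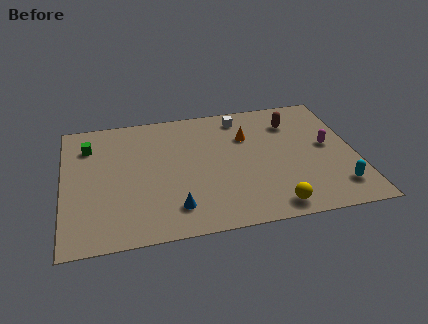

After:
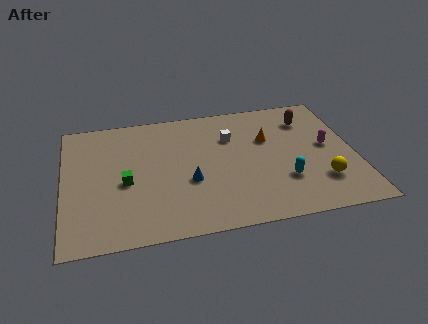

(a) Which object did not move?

the magenta capsule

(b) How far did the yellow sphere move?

2.9

The yellow sphere moved from about (10.0, 1.1) to (12.5, 2.5), a distance of √(2.5² + 1.4²) ≈ 2.9.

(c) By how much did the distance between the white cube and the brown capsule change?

+1.3

Before: roughly 2.7 units apart; after: 4.0. That's 1.3 units further apart.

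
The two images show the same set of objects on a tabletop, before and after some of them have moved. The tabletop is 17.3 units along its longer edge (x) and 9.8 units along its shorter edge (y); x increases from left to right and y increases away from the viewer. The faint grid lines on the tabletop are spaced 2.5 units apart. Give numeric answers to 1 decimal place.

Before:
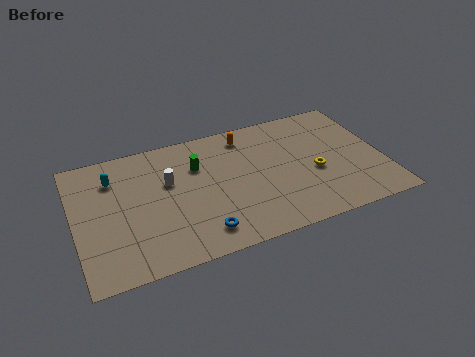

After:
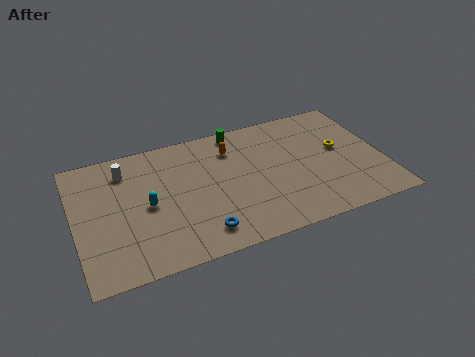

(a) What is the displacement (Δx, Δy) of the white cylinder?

(-2.3, 1.7)

The white cylinder was at about (5.3, 6.1) and moved to about (3.0, 7.8).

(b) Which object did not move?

the blue torus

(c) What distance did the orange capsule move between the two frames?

1.2

From (9.9, 8.3) to (9.0, 7.5), the orange capsule covered √(0.9² + 0.8²) ≈ 1.2 units.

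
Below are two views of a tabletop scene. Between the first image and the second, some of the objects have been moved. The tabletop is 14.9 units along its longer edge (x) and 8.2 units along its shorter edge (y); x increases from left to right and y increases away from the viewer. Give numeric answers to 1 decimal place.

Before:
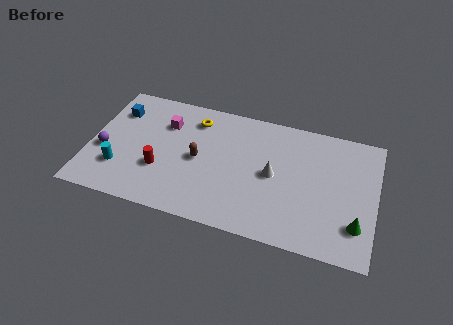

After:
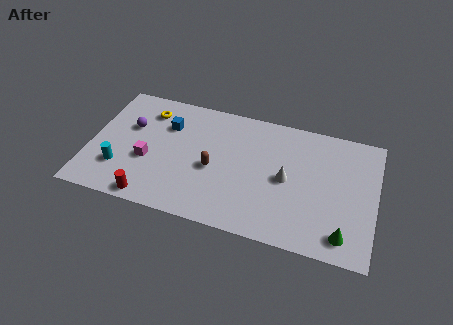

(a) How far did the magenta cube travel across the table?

2.8

From (3.8, 5.9) to (3.1, 3.2), the magenta cube covered √(0.7² + 2.7²) ≈ 2.8 units.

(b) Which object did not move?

the cyan cylinder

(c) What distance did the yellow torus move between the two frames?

2.5

The yellow torus moved from about (5.3, 6.6) to (2.8, 6.5), a distance of √(2.5² + 0.1²) ≈ 2.5.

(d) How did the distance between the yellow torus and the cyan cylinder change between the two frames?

-1.3

Before: roughly 5.6 units apart; after: 4.3. That's 1.3 units closer together.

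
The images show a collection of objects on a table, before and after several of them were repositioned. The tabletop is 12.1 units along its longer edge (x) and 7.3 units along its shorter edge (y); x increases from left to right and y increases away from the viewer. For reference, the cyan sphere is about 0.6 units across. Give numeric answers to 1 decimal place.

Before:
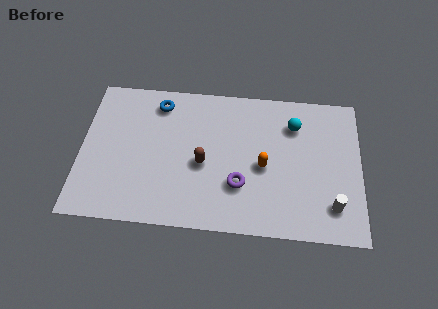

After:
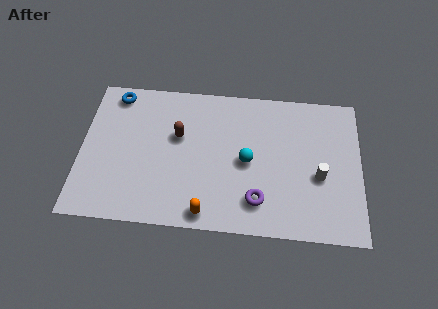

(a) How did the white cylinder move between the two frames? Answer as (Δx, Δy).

(-0.6, 1.4)

From the two frames, the white cylinder sits at roughly (10.9, 1.6) before and (10.3, 3.0) after.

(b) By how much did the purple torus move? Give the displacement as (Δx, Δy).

(0.8, -0.7)

From the two frames, the purple torus sits at roughly (6.9, 2.3) before and (7.7, 1.6) after.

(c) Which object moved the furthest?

the orange capsule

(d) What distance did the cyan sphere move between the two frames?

2.8

The cyan sphere moved from about (9.2, 5.5) to (7.2, 3.5), a distance of √(2.0² + 2.0²) ≈ 2.8.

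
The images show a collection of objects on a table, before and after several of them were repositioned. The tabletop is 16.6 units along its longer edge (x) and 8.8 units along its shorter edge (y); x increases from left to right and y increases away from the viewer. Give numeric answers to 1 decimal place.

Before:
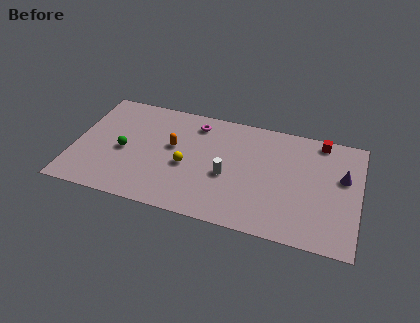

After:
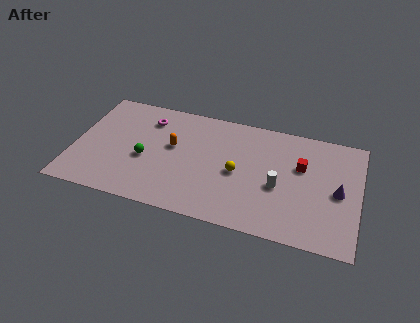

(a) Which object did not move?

the orange capsule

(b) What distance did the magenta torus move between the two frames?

2.8

From (6.9, 7.3) to (4.1, 6.9), the magenta torus covered √(2.8² + 0.4²) ≈ 2.8 units.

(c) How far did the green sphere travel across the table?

1.3

From (2.9, 4.0) to (4.2, 3.7), the green sphere covered √(1.3² + 0.3²) ≈ 1.3 units.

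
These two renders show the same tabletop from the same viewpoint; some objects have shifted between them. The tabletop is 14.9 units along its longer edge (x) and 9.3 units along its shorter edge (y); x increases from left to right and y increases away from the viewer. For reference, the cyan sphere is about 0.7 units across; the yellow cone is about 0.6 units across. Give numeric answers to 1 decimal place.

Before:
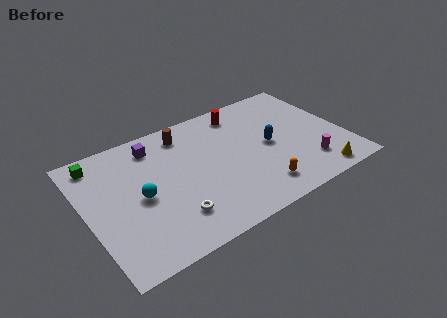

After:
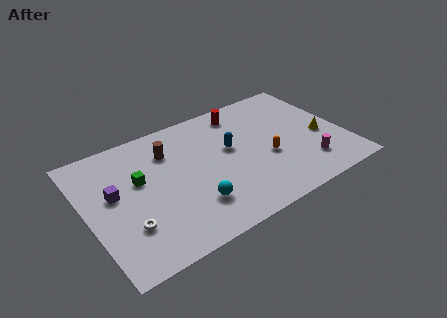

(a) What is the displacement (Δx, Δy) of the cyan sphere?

(2.7, -2.0)

The cyan sphere was at about (3.0, 4.4) and moved to about (5.7, 2.4).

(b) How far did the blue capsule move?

2.3

From (10.6, 4.6) to (8.4, 5.4), the blue capsule covered √(2.2² + 0.8²) ≈ 2.3 units.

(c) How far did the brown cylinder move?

1.4

The brown cylinder moved from about (6.1, 7.8) to (5.0, 6.9), a distance of √(1.1² + 0.9²) ≈ 1.4.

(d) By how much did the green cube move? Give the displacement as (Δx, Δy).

(2.0, -2.4)

The green cube started near (1.1, 8.0) and ended near (3.1, 5.6).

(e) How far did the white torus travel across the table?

2.5

The white torus was near (4.5, 2.2) before and (2.0, 2.7) after, so it travelled √(2.5² + 0.5²) ≈ 2.5 units.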